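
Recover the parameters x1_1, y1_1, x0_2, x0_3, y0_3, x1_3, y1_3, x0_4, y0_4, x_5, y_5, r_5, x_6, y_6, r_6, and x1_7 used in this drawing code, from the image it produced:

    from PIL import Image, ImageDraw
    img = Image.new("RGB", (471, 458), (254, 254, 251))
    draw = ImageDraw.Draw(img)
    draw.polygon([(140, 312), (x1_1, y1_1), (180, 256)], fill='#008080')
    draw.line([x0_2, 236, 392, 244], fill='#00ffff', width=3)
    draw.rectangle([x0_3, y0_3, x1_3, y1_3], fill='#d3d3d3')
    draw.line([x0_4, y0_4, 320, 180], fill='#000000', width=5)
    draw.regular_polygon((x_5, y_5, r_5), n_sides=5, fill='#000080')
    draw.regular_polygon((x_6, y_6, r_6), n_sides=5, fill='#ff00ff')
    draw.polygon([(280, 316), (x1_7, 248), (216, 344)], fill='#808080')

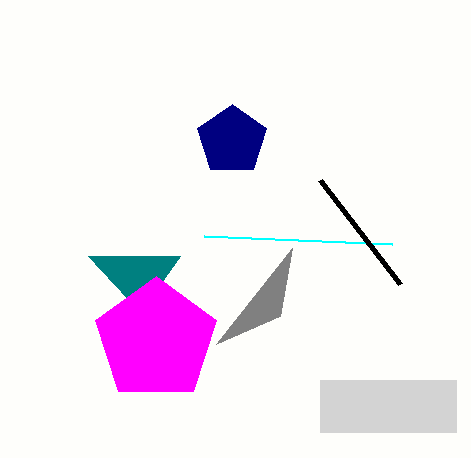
x1_1 = 88
y1_1 = 256
x0_2 = 204
x0_3 = 320
y0_3 = 380
x1_3 = 456
y1_3 = 432
x0_4 = 400
y0_4 = 284
x_5 = 232
y_5 = 140
r_5 = 36
x_6 = 156
y_6 = 340
r_6 = 64
x1_7 = 292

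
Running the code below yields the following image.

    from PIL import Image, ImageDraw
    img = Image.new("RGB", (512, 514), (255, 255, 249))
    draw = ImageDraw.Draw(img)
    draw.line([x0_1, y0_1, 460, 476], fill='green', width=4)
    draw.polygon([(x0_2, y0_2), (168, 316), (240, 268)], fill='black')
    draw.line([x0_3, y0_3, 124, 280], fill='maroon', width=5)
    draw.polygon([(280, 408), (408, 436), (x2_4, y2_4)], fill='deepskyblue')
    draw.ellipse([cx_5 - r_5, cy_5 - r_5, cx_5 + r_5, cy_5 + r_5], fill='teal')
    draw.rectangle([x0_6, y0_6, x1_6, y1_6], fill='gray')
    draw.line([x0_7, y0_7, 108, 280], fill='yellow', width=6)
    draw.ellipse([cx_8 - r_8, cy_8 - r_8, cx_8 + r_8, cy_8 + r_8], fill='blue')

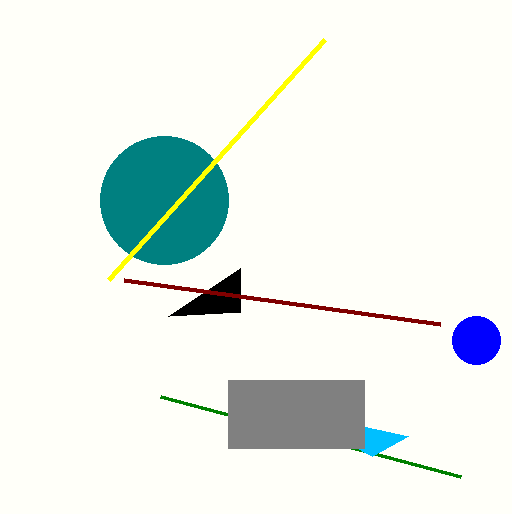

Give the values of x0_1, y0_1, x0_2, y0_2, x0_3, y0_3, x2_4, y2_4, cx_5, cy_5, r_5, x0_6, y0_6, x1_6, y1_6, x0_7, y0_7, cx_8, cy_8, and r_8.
x0_1 = 160
y0_1 = 396
x0_2 = 240
y0_2 = 312
x0_3 = 440
y0_3 = 324
x2_4 = 372
y2_4 = 456
cx_5 = 164
cy_5 = 200
r_5 = 64
x0_6 = 228
y0_6 = 380
x1_6 = 364
y1_6 = 448
x0_7 = 324
y0_7 = 40
cx_8 = 476
cy_8 = 340
r_8 = 24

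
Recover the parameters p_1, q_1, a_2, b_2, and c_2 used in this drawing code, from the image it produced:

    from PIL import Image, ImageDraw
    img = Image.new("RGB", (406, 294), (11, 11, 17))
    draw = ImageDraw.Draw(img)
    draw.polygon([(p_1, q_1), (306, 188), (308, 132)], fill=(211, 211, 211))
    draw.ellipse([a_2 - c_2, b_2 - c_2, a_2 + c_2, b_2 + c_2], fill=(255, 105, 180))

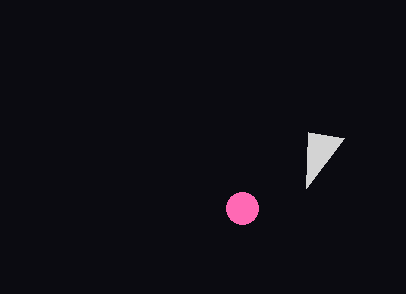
p_1 = 344, q_1 = 138, a_2 = 242, b_2 = 208, c_2 = 16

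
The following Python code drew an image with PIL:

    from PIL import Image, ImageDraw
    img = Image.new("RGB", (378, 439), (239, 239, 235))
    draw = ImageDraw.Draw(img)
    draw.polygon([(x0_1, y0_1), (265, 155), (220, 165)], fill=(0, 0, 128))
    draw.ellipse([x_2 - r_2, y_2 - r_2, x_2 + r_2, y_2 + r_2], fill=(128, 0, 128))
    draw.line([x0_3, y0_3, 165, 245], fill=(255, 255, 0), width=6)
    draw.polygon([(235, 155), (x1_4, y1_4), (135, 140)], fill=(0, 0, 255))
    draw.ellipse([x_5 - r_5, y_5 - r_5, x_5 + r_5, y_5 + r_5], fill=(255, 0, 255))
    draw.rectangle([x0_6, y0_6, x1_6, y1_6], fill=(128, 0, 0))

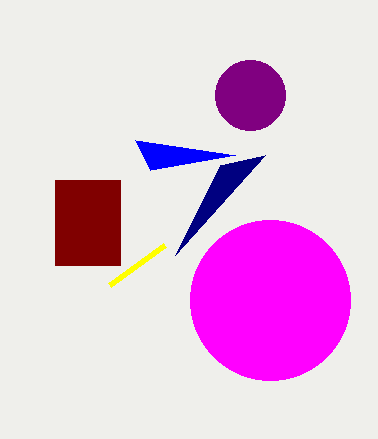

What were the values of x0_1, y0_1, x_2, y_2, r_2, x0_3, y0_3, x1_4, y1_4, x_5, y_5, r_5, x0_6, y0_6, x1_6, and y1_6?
x0_1 = 175
y0_1 = 255
x_2 = 250
y_2 = 95
r_2 = 35
x0_3 = 110
y0_3 = 285
x1_4 = 150
y1_4 = 170
x_5 = 270
y_5 = 300
r_5 = 80
x0_6 = 55
y0_6 = 180
x1_6 = 120
y1_6 = 265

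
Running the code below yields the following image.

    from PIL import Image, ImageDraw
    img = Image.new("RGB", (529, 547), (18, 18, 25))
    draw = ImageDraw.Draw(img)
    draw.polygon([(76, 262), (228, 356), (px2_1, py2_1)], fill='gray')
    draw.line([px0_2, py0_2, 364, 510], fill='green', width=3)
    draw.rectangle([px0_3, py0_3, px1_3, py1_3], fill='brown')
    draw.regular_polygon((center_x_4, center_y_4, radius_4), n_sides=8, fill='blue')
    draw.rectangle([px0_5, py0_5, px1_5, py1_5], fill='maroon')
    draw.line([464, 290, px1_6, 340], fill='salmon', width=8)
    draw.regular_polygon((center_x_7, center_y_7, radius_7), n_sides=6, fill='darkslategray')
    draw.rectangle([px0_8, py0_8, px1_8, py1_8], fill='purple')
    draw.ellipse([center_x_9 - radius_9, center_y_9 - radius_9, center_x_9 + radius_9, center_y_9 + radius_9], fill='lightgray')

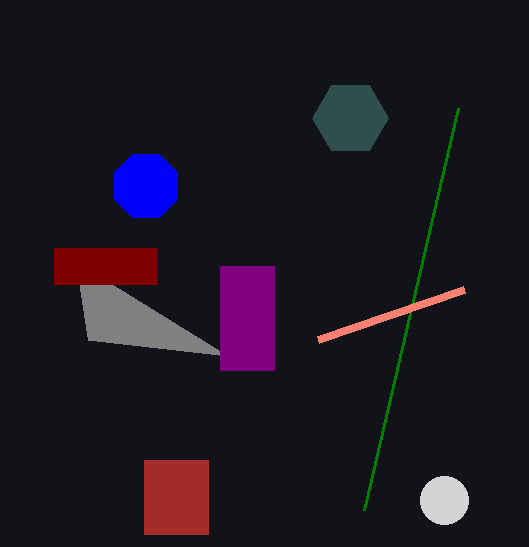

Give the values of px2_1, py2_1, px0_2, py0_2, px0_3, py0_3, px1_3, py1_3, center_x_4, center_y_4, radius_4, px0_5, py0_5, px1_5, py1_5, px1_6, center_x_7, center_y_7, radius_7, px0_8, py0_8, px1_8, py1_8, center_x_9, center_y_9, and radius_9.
px2_1 = 88, py2_1 = 340, px0_2 = 458, py0_2 = 108, px0_3 = 144, py0_3 = 460, px1_3 = 208, py1_3 = 534, center_x_4 = 146, center_y_4 = 186, radius_4 = 34, px0_5 = 54, py0_5 = 248, px1_5 = 156, py1_5 = 284, px1_6 = 318, center_x_7 = 350, center_y_7 = 118, radius_7 = 38, px0_8 = 220, py0_8 = 266, px1_8 = 274, py1_8 = 370, center_x_9 = 444, center_y_9 = 500, radius_9 = 24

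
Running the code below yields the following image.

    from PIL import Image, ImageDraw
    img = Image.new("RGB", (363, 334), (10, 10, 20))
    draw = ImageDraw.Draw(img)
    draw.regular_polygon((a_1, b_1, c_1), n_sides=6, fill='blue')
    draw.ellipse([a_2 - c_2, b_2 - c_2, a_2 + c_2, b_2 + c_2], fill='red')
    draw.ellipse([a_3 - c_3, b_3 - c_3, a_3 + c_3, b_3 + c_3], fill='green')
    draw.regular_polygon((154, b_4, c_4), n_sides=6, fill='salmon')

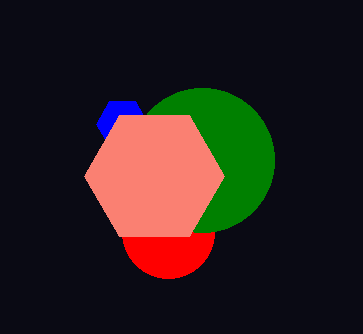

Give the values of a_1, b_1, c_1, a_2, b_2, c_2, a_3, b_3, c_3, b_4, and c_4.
a_1 = 122, b_1 = 124, c_1 = 26, a_2 = 168, b_2 = 232, c_2 = 46, a_3 = 202, b_3 = 160, c_3 = 72, b_4 = 176, c_4 = 70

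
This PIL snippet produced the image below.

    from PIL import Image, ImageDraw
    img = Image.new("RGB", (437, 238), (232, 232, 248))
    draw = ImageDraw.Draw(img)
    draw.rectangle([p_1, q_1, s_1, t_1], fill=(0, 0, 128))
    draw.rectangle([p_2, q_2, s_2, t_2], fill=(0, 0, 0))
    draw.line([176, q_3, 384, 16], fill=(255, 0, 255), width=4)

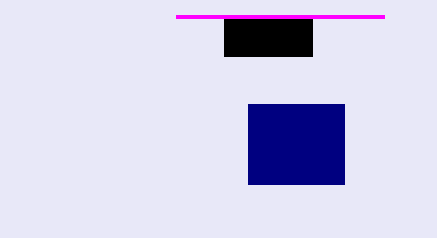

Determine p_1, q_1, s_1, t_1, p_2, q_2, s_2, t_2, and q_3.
p_1 = 248
q_1 = 104
s_1 = 344
t_1 = 184
p_2 = 224
q_2 = 16
s_2 = 312
t_2 = 56
q_3 = 16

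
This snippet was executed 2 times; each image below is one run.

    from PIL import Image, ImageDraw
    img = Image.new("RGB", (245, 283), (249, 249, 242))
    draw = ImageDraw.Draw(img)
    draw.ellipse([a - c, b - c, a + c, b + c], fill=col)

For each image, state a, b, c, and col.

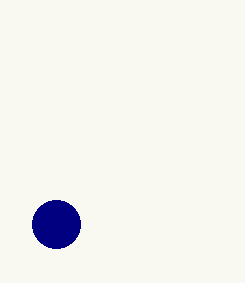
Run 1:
a = 56, b = 224, c = 24, col = 'navy'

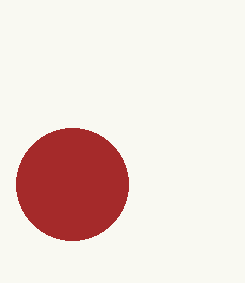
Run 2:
a = 72; b = 184; c = 56; col = 'brown'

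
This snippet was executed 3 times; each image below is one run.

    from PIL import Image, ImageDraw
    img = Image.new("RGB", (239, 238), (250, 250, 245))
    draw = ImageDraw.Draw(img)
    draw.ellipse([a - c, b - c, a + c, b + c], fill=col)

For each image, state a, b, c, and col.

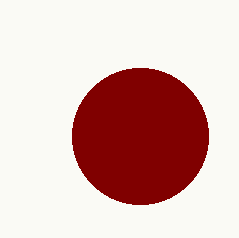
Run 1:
a = 140, b = 136, c = 68, col = 'maroon'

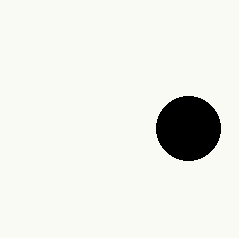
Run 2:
a = 188; b = 128; c = 32; col = 'black'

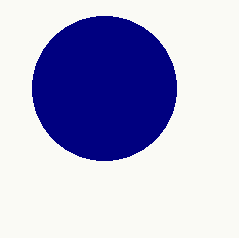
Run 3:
a = 104
b = 88
c = 72
col = 'navy'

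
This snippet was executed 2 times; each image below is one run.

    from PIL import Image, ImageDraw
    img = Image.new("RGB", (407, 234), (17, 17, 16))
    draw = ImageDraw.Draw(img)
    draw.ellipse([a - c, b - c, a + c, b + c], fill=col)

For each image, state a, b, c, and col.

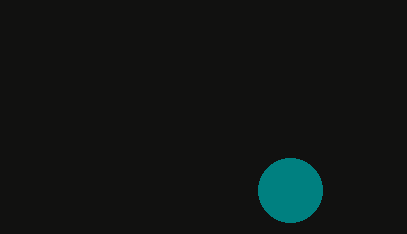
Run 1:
a = 290
b = 190
c = 32
col = 'teal'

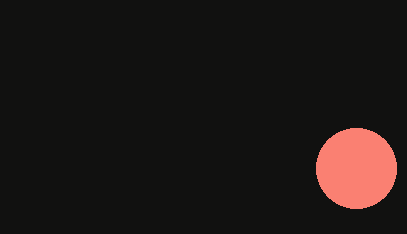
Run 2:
a = 356, b = 168, c = 40, col = 'salmon'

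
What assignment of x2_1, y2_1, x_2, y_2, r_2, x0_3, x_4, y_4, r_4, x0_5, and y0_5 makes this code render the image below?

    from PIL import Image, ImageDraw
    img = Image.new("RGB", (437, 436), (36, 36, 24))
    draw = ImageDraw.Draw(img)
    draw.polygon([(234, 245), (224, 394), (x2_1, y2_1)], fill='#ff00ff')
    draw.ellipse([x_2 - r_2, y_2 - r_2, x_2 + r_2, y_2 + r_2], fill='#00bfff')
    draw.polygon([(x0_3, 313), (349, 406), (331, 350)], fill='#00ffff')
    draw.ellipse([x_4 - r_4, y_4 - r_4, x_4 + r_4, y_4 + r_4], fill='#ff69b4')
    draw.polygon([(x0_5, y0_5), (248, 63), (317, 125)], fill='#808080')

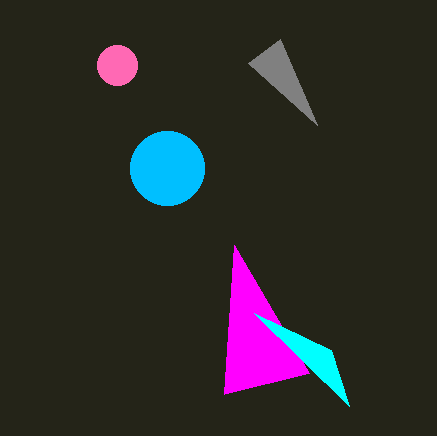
x2_1 = 309; y2_1 = 373; x_2 = 167; y_2 = 168; r_2 = 37; x0_3 = 254; x_4 = 117; y_4 = 65; r_4 = 20; x0_5 = 280; y0_5 = 39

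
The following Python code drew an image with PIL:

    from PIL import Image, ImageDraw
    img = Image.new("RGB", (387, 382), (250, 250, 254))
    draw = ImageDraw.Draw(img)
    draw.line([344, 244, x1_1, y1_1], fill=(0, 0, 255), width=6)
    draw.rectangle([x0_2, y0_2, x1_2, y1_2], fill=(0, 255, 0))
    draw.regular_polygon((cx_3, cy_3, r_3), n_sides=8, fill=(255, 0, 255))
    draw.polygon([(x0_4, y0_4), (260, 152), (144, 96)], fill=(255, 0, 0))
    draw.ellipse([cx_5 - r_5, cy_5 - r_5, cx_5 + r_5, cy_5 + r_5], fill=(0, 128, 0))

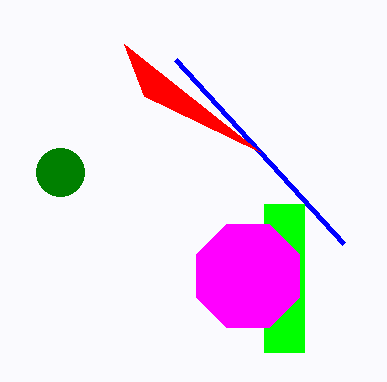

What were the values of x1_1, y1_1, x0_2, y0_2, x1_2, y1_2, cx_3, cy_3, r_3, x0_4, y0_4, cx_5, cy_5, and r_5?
x1_1 = 176
y1_1 = 60
x0_2 = 264
y0_2 = 204
x1_2 = 304
y1_2 = 352
cx_3 = 248
cy_3 = 276
r_3 = 56
x0_4 = 124
y0_4 = 44
cx_5 = 60
cy_5 = 172
r_5 = 24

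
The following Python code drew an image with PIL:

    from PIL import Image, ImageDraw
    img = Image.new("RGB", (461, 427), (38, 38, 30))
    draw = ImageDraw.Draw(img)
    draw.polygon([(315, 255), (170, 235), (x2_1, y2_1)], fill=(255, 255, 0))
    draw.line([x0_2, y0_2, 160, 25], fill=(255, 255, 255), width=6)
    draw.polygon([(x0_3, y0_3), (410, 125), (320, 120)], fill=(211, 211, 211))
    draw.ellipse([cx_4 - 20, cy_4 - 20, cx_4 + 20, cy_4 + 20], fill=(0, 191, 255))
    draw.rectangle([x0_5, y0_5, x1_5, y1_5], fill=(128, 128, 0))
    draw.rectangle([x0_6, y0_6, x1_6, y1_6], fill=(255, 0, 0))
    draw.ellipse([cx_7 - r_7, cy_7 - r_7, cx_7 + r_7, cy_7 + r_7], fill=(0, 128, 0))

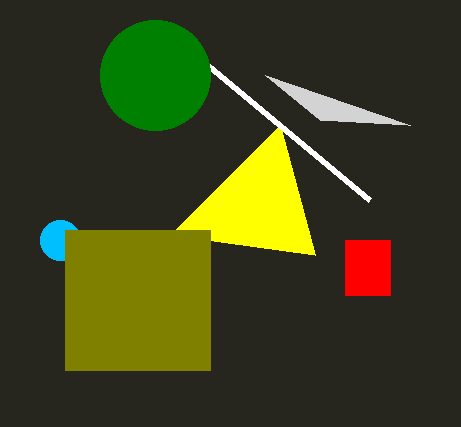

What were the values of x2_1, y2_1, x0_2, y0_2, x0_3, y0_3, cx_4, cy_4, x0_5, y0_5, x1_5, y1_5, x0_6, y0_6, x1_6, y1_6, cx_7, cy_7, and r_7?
x2_1 = 280, y2_1 = 125, x0_2 = 370, y0_2 = 200, x0_3 = 265, y0_3 = 75, cx_4 = 60, cy_4 = 240, x0_5 = 65, y0_5 = 230, x1_5 = 210, y1_5 = 370, x0_6 = 345, y0_6 = 240, x1_6 = 390, y1_6 = 295, cx_7 = 155, cy_7 = 75, r_7 = 55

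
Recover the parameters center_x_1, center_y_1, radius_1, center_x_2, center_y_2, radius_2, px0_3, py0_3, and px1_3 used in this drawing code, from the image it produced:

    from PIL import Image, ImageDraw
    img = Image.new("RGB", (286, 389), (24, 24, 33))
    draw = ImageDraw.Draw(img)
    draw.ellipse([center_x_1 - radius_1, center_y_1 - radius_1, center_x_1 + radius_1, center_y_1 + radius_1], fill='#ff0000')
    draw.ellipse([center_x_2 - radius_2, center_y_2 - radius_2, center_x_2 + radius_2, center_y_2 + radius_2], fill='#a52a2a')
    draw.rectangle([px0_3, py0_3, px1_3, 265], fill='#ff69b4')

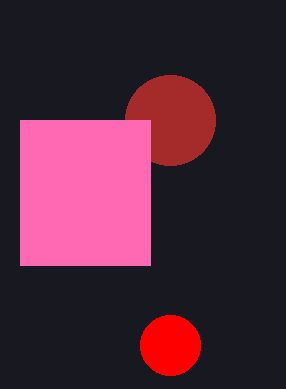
center_x_1 = 170, center_y_1 = 345, radius_1 = 30, center_x_2 = 170, center_y_2 = 120, radius_2 = 45, px0_3 = 20, py0_3 = 120, px1_3 = 150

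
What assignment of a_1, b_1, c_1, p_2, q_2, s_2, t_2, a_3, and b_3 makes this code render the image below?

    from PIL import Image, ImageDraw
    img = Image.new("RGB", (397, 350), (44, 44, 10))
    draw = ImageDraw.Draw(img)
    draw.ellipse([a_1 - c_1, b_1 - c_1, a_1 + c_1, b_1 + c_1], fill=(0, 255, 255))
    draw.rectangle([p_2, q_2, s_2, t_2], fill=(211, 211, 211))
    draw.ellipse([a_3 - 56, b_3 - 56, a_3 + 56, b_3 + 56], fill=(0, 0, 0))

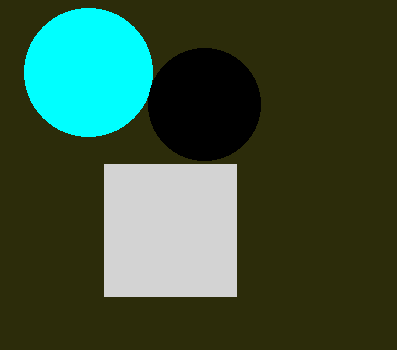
a_1 = 88; b_1 = 72; c_1 = 64; p_2 = 104; q_2 = 164; s_2 = 236; t_2 = 296; a_3 = 204; b_3 = 104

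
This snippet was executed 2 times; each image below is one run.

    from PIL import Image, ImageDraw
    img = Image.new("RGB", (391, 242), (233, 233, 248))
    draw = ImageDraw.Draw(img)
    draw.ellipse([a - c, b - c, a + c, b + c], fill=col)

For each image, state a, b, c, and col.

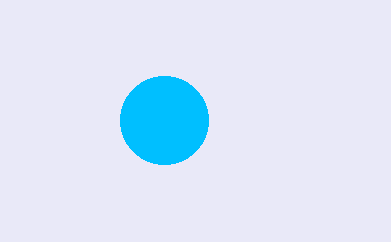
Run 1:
a = 164
b = 120
c = 44
col = 'deepskyblue'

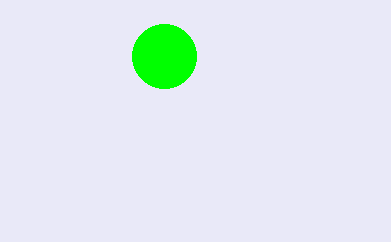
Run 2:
a = 164; b = 56; c = 32; col = 'lime'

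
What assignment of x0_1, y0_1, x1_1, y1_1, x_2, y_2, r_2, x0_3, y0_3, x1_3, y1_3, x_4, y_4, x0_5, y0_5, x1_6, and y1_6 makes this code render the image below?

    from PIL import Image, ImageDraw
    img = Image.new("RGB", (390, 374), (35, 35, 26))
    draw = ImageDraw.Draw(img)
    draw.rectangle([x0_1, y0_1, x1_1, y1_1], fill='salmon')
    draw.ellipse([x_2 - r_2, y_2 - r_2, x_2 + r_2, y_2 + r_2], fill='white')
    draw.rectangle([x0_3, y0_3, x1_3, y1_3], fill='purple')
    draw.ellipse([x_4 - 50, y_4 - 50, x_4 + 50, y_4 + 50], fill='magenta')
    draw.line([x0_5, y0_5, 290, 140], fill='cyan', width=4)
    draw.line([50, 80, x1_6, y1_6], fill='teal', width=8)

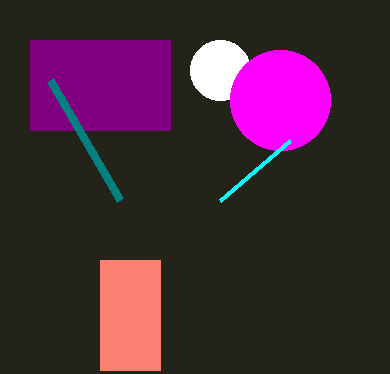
x0_1 = 100; y0_1 = 260; x1_1 = 160; y1_1 = 370; x_2 = 220; y_2 = 70; r_2 = 30; x0_3 = 30; y0_3 = 40; x1_3 = 170; y1_3 = 130; x_4 = 280; y_4 = 100; x0_5 = 220; y0_5 = 200; x1_6 = 120; y1_6 = 200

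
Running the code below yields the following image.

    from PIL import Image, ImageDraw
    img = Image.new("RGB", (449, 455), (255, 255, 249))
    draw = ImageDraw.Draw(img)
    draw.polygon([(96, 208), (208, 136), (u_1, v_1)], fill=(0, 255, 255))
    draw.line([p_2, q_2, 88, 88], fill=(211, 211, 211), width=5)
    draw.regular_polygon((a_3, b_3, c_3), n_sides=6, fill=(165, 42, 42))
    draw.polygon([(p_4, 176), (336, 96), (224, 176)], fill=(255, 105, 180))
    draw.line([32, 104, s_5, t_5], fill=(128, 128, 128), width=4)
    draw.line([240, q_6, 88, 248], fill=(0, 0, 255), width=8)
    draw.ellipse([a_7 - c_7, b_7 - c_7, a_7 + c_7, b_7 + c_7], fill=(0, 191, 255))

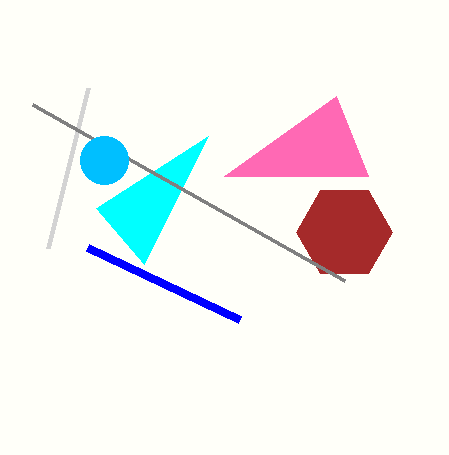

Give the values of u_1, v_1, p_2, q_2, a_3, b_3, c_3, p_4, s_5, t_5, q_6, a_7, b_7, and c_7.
u_1 = 144
v_1 = 264
p_2 = 48
q_2 = 248
a_3 = 344
b_3 = 232
c_3 = 48
p_4 = 368
s_5 = 344
t_5 = 280
q_6 = 320
a_7 = 104
b_7 = 160
c_7 = 24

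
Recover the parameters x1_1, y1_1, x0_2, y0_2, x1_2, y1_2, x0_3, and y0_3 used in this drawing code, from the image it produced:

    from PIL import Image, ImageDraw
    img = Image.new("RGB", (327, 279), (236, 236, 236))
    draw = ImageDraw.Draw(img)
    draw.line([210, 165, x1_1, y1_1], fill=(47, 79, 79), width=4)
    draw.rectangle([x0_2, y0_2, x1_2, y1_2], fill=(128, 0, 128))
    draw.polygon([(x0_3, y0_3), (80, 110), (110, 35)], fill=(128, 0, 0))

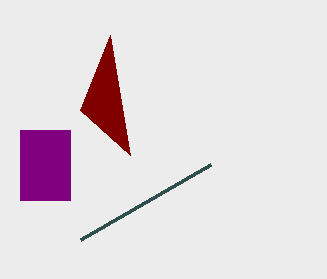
x1_1 = 80; y1_1 = 240; x0_2 = 20; y0_2 = 130; x1_2 = 70; y1_2 = 200; x0_3 = 130; y0_3 = 155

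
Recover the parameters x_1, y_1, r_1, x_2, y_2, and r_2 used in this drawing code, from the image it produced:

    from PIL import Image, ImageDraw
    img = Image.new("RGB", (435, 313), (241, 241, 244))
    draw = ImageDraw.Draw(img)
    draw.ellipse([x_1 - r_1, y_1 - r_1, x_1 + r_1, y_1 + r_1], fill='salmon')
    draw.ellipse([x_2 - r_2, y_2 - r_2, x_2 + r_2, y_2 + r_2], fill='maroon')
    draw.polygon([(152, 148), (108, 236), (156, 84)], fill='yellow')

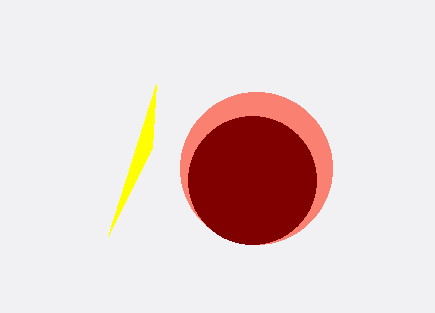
x_1 = 256, y_1 = 168, r_1 = 76, x_2 = 252, y_2 = 180, r_2 = 64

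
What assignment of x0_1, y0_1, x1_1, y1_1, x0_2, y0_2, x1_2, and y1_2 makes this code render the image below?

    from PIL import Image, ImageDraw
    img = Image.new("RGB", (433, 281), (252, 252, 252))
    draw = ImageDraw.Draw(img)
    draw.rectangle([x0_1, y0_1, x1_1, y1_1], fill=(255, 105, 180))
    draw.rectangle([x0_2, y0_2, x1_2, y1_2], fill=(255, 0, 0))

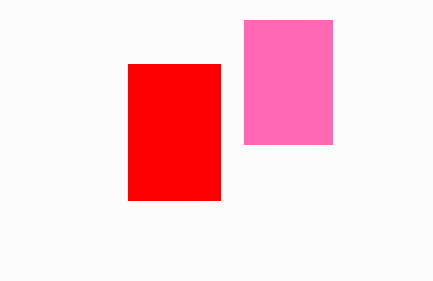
x0_1 = 244
y0_1 = 20
x1_1 = 332
y1_1 = 144
x0_2 = 128
y0_2 = 64
x1_2 = 220
y1_2 = 200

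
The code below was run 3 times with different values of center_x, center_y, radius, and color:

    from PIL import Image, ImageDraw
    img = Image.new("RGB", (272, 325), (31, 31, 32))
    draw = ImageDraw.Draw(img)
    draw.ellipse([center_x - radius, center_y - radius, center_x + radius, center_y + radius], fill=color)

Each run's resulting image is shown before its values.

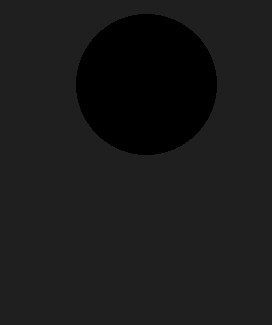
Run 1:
center_x = 146, center_y = 84, radius = 70, color = 'black'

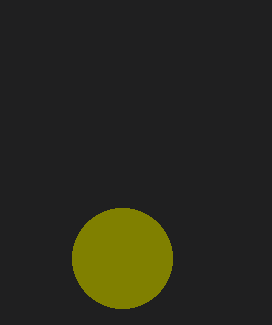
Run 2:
center_x = 122
center_y = 258
radius = 50
color = 'olive'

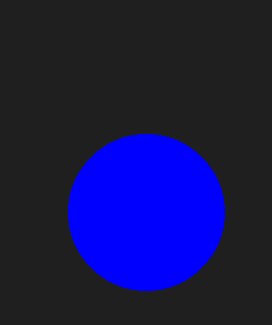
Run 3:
center_x = 146
center_y = 212
radius = 78
color = 'blue'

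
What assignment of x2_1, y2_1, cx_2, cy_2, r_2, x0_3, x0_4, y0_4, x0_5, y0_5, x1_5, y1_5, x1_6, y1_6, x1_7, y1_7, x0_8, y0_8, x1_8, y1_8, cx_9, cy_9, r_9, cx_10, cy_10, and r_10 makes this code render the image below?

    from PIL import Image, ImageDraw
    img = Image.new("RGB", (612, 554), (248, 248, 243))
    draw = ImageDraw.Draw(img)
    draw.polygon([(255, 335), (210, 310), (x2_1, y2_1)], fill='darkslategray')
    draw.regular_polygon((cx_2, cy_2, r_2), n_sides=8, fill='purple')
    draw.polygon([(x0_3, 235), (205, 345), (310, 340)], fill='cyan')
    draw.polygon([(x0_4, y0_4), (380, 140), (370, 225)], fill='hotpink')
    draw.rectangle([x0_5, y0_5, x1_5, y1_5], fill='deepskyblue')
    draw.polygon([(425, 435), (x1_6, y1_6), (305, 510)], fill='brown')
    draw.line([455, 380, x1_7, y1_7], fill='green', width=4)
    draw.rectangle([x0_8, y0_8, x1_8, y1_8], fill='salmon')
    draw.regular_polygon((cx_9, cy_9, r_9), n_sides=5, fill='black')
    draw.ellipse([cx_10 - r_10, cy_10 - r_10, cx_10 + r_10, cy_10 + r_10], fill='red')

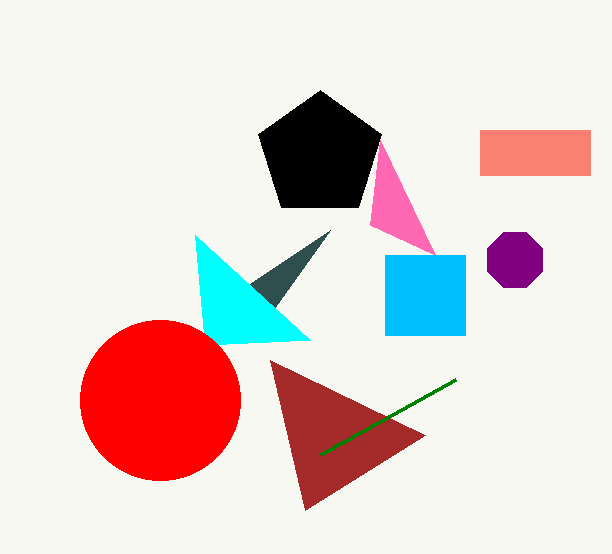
x2_1 = 330; y2_1 = 230; cx_2 = 515; cy_2 = 260; r_2 = 30; x0_3 = 195; x0_4 = 435; y0_4 = 255; x0_5 = 385; y0_5 = 255; x1_5 = 465; y1_5 = 335; x1_6 = 270; y1_6 = 360; x1_7 = 320; y1_7 = 455; x0_8 = 480; y0_8 = 130; x1_8 = 590; y1_8 = 175; cx_9 = 320; cy_9 = 155; r_9 = 65; cx_10 = 160; cy_10 = 400; r_10 = 80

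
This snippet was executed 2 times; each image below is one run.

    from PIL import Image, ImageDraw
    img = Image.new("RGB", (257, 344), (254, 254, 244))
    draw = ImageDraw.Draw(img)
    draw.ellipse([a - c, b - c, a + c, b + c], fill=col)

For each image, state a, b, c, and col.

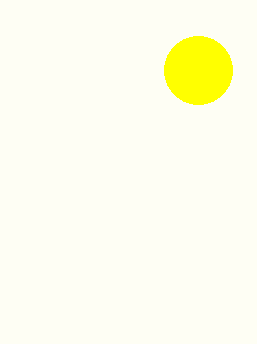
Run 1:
a = 198; b = 70; c = 34; col = 'yellow'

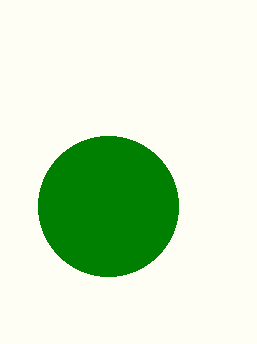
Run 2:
a = 108; b = 206; c = 70; col = 'green'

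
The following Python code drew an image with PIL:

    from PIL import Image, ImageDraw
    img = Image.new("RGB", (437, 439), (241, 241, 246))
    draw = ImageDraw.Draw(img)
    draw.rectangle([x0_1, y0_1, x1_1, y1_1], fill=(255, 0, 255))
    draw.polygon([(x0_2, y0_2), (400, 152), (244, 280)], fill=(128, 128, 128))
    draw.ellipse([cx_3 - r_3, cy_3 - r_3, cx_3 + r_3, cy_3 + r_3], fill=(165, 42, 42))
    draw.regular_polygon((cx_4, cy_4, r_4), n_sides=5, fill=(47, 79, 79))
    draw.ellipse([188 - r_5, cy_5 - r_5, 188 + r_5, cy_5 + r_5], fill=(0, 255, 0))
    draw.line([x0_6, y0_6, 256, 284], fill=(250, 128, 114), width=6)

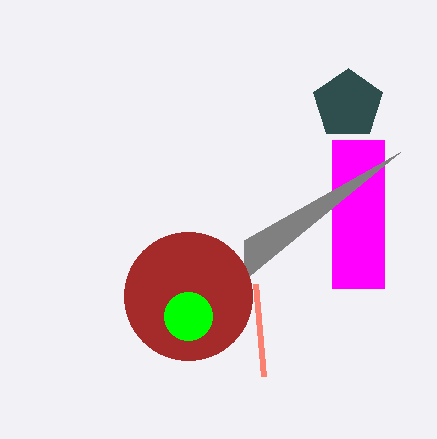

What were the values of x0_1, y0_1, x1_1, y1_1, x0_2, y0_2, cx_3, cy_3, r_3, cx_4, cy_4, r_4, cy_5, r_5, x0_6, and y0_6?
x0_1 = 332; y0_1 = 140; x1_1 = 384; y1_1 = 288; x0_2 = 244; y0_2 = 240; cx_3 = 188; cy_3 = 296; r_3 = 64; cx_4 = 348; cy_4 = 104; r_4 = 36; cy_5 = 316; r_5 = 24; x0_6 = 264; y0_6 = 376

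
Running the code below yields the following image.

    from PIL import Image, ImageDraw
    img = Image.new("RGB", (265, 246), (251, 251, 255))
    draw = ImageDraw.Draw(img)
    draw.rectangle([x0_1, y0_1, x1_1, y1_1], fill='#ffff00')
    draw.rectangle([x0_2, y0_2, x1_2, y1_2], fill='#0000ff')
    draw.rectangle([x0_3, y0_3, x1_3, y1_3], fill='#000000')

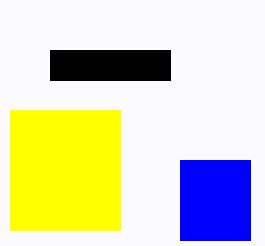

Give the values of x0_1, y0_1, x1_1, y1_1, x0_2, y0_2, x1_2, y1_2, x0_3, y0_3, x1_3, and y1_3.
x0_1 = 10, y0_1 = 110, x1_1 = 120, y1_1 = 230, x0_2 = 180, y0_2 = 160, x1_2 = 250, y1_2 = 240, x0_3 = 50, y0_3 = 50, x1_3 = 170, y1_3 = 80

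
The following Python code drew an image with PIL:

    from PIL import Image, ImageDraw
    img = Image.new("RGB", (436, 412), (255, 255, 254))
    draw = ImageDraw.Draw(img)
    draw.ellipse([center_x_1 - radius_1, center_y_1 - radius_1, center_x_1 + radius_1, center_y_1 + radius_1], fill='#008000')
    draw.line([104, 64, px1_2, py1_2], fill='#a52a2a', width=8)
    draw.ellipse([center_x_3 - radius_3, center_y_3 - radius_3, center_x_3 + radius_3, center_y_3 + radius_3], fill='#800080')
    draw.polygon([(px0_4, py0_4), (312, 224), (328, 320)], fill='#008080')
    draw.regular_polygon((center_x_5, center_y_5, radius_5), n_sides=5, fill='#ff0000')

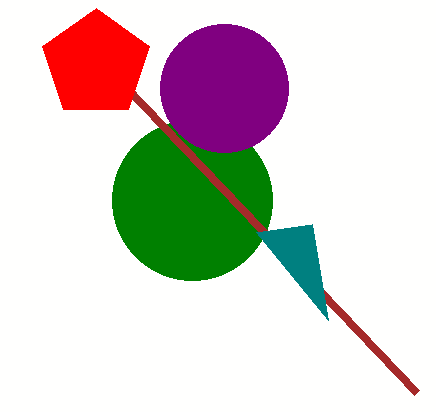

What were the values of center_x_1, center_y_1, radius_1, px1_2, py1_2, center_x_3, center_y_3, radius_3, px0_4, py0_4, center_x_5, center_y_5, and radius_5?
center_x_1 = 192; center_y_1 = 200; radius_1 = 80; px1_2 = 416; py1_2 = 392; center_x_3 = 224; center_y_3 = 88; radius_3 = 64; px0_4 = 256; py0_4 = 232; center_x_5 = 96; center_y_5 = 64; radius_5 = 56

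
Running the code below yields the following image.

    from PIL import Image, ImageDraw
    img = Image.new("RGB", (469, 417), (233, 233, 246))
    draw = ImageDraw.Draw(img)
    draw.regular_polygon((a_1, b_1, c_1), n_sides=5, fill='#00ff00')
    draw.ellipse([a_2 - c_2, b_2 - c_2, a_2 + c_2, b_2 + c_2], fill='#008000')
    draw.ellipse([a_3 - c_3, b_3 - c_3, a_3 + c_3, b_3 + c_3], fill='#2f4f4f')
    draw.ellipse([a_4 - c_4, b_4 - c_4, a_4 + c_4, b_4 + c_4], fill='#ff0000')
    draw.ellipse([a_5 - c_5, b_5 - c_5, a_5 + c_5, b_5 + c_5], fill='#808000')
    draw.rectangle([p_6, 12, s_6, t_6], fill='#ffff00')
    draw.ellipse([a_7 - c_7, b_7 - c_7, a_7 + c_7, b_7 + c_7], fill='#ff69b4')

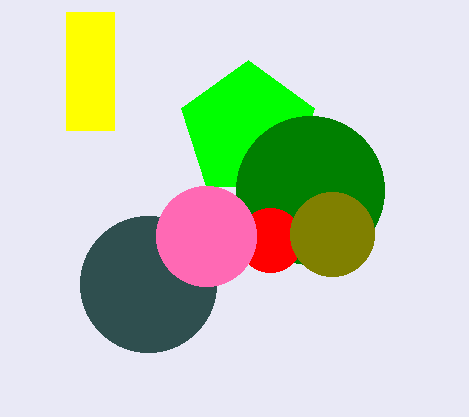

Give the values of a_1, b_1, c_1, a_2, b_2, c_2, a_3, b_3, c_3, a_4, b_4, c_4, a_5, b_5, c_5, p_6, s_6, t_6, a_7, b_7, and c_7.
a_1 = 248; b_1 = 130; c_1 = 70; a_2 = 310; b_2 = 190; c_2 = 74; a_3 = 148; b_3 = 284; c_3 = 68; a_4 = 270; b_4 = 240; c_4 = 32; a_5 = 332; b_5 = 234; c_5 = 42; p_6 = 66; s_6 = 114; t_6 = 130; a_7 = 206; b_7 = 236; c_7 = 50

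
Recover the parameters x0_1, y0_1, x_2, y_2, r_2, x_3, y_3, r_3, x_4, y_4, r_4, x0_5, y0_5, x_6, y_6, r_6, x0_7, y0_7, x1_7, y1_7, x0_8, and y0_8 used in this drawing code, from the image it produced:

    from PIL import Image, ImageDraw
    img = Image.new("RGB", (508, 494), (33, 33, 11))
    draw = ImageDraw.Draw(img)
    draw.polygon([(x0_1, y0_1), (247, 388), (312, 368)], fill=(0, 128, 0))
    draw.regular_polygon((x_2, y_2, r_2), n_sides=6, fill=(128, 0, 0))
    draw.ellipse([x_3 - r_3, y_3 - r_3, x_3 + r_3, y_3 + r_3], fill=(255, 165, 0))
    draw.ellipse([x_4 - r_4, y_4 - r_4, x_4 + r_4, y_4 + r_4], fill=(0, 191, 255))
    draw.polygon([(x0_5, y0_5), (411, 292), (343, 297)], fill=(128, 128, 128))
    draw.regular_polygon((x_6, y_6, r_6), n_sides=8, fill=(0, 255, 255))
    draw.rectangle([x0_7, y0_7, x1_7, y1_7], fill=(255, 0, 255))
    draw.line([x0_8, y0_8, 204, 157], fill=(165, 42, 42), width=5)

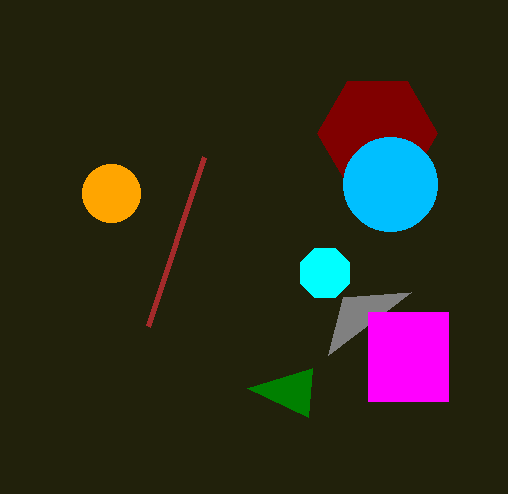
x0_1 = 308; y0_1 = 417; x_2 = 377; y_2 = 133; r_2 = 60; x_3 = 111; y_3 = 193; r_3 = 29; x_4 = 390; y_4 = 184; r_4 = 47; x0_5 = 328; y0_5 = 355; x_6 = 325; y_6 = 273; r_6 = 27; x0_7 = 368; y0_7 = 312; x1_7 = 448; y1_7 = 401; x0_8 = 148; y0_8 = 326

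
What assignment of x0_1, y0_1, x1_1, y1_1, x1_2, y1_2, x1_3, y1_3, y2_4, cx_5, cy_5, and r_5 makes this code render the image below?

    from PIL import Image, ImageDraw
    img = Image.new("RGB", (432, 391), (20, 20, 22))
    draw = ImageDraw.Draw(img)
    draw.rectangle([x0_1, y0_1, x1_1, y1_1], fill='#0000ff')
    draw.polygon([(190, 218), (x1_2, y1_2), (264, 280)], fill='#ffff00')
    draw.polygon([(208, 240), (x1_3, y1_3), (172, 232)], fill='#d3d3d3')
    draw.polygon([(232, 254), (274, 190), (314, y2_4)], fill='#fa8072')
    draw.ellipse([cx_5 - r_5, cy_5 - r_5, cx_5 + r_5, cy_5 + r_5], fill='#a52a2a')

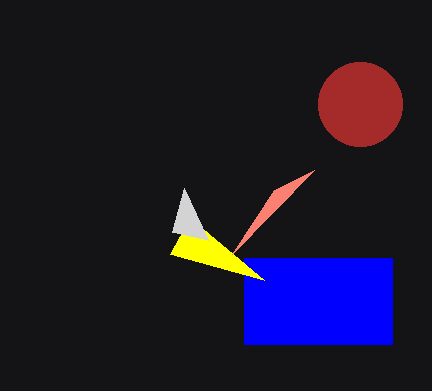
x0_1 = 244, y0_1 = 258, x1_1 = 392, y1_1 = 344, x1_2 = 170, y1_2 = 254, x1_3 = 184, y1_3 = 188, y2_4 = 170, cx_5 = 360, cy_5 = 104, r_5 = 42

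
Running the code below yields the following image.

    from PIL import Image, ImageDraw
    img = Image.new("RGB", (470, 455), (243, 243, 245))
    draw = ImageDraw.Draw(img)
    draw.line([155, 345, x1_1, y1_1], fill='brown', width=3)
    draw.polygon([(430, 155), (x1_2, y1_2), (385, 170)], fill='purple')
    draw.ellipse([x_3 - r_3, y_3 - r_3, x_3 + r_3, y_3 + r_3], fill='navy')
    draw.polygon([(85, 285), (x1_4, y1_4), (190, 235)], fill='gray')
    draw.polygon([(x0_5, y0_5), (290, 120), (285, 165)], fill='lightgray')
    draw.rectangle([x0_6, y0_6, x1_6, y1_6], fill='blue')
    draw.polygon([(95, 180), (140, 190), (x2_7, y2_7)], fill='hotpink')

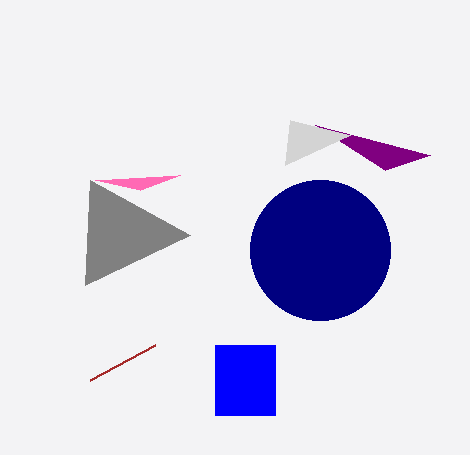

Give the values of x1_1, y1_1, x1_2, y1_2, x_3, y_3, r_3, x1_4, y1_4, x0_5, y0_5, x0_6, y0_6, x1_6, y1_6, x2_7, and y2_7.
x1_1 = 90; y1_1 = 380; x1_2 = 315; y1_2 = 125; x_3 = 320; y_3 = 250; r_3 = 70; x1_4 = 90; y1_4 = 180; x0_5 = 350; y0_5 = 135; x0_6 = 215; y0_6 = 345; x1_6 = 275; y1_6 = 415; x2_7 = 180; y2_7 = 175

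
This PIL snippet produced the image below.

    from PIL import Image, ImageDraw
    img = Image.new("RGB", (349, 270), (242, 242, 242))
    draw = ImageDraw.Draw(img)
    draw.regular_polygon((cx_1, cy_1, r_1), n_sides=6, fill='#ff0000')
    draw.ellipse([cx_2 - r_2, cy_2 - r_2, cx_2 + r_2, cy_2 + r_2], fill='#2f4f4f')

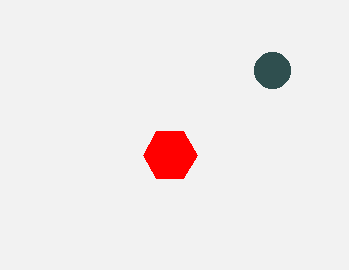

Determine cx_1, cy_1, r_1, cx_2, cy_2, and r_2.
cx_1 = 170; cy_1 = 155; r_1 = 27; cx_2 = 272; cy_2 = 70; r_2 = 18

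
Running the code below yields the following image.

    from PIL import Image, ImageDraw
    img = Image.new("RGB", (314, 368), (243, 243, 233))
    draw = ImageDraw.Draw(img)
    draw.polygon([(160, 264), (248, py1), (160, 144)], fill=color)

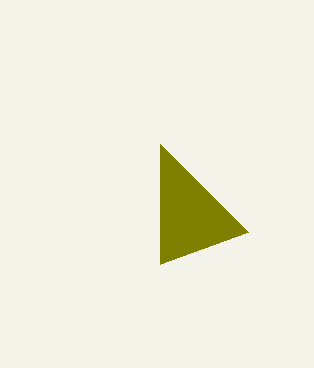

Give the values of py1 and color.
py1 = 232; color = 'olive'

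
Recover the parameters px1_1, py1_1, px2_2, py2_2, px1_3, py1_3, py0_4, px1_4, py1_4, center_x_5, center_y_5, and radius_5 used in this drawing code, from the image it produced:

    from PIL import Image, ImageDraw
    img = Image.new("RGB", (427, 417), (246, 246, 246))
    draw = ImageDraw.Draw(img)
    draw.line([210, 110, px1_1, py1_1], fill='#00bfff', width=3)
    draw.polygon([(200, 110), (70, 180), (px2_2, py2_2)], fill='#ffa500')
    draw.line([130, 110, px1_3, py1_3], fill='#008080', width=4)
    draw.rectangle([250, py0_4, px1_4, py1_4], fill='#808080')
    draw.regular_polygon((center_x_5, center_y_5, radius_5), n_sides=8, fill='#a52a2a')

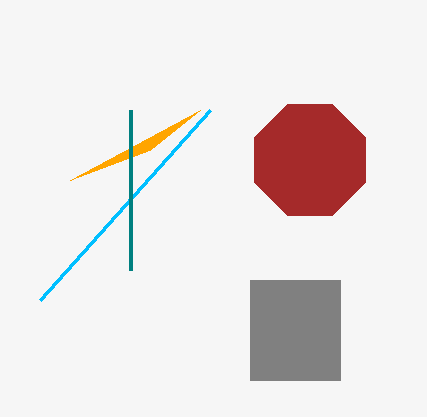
px1_1 = 40; py1_1 = 300; px2_2 = 150; py2_2 = 150; px1_3 = 130; py1_3 = 270; py0_4 = 280; px1_4 = 340; py1_4 = 380; center_x_5 = 310; center_y_5 = 160; radius_5 = 60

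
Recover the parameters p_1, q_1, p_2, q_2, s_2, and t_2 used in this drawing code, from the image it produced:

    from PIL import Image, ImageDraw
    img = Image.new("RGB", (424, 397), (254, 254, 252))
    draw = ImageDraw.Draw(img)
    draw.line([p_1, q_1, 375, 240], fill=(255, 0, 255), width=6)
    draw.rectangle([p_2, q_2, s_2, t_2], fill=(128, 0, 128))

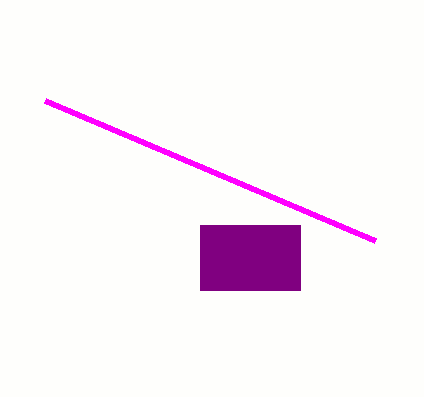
p_1 = 45
q_1 = 100
p_2 = 200
q_2 = 225
s_2 = 300
t_2 = 290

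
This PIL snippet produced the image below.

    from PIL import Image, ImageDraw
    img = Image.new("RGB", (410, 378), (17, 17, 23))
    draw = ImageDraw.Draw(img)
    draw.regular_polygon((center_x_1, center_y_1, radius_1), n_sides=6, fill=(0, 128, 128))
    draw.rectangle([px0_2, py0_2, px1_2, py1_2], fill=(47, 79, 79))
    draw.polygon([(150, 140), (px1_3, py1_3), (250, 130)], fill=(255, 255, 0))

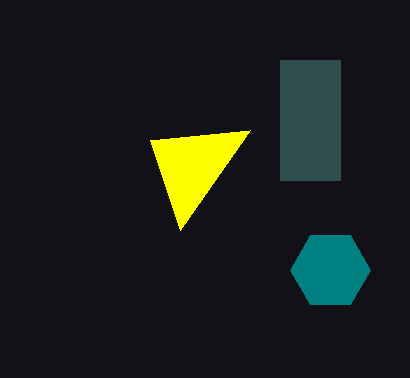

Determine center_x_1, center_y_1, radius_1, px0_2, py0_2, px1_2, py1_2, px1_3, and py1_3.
center_x_1 = 330
center_y_1 = 270
radius_1 = 40
px0_2 = 280
py0_2 = 60
px1_2 = 340
py1_2 = 180
px1_3 = 180
py1_3 = 230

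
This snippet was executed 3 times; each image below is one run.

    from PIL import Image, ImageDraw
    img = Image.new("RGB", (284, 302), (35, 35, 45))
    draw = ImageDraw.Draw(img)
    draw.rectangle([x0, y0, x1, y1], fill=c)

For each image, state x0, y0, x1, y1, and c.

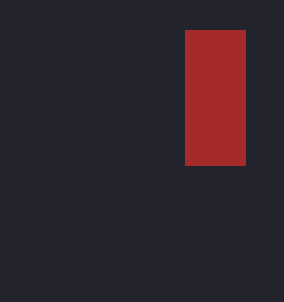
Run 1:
x0 = 185, y0 = 30, x1 = 245, y1 = 165, c = 'brown'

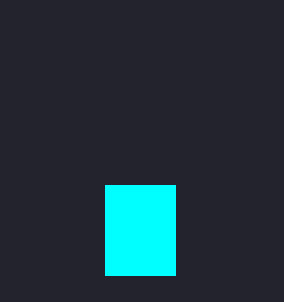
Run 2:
x0 = 105
y0 = 185
x1 = 175
y1 = 275
c = 'cyan'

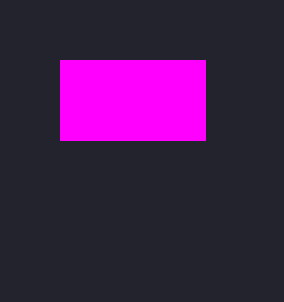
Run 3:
x0 = 60
y0 = 60
x1 = 205
y1 = 140
c = 'magenta'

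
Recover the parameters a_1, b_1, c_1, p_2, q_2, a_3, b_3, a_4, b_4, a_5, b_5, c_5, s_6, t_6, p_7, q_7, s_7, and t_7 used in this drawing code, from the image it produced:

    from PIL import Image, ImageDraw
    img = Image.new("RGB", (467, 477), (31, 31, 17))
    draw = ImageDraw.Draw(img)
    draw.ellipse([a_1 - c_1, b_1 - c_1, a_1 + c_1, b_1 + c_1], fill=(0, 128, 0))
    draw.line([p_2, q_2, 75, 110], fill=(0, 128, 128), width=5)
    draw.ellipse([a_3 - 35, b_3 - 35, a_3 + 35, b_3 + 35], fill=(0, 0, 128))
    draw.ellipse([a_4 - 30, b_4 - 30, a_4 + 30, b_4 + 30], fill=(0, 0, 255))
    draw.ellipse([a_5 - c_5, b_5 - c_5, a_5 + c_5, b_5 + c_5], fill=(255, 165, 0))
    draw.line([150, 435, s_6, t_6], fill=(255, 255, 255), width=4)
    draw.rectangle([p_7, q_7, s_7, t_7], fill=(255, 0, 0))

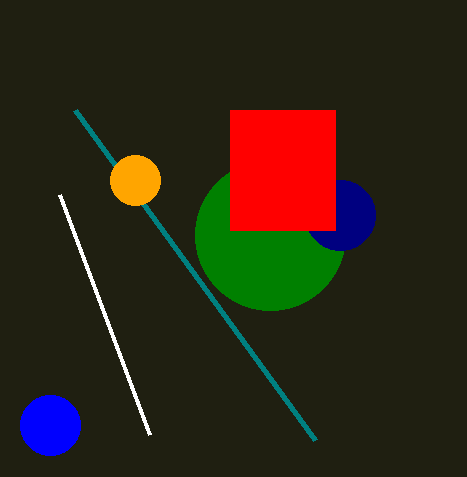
a_1 = 270, b_1 = 235, c_1 = 75, p_2 = 315, q_2 = 440, a_3 = 340, b_3 = 215, a_4 = 50, b_4 = 425, a_5 = 135, b_5 = 180, c_5 = 25, s_6 = 60, t_6 = 195, p_7 = 230, q_7 = 110, s_7 = 335, t_7 = 230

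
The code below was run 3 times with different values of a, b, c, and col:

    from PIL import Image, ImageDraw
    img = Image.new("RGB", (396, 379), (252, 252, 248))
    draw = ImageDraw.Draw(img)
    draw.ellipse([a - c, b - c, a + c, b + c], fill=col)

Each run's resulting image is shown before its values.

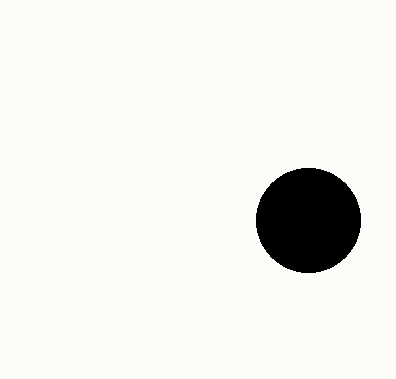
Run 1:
a = 308
b = 220
c = 52
col = 'black'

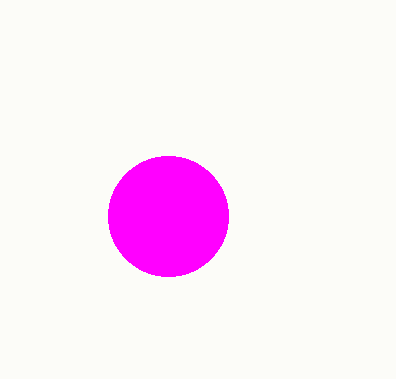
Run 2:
a = 168; b = 216; c = 60; col = 'magenta'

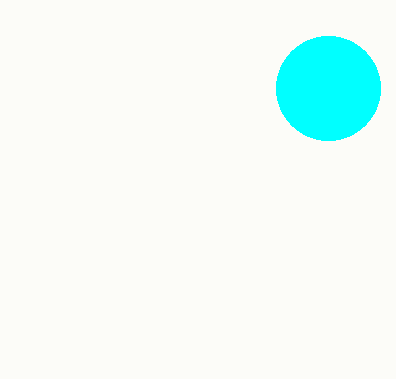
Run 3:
a = 328; b = 88; c = 52; col = 'cyan'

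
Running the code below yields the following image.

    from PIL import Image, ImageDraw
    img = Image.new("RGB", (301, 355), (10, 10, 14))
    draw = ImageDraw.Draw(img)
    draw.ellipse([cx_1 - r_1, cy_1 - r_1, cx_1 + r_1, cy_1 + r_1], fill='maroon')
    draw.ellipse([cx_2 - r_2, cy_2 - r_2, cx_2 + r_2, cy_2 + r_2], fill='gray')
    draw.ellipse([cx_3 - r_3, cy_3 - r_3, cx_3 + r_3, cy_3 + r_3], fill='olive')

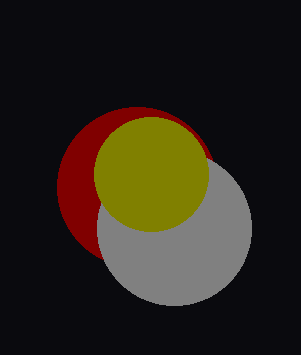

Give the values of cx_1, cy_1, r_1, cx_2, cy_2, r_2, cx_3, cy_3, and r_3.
cx_1 = 137; cy_1 = 187; r_1 = 80; cx_2 = 174; cy_2 = 228; r_2 = 77; cx_3 = 151; cy_3 = 174; r_3 = 57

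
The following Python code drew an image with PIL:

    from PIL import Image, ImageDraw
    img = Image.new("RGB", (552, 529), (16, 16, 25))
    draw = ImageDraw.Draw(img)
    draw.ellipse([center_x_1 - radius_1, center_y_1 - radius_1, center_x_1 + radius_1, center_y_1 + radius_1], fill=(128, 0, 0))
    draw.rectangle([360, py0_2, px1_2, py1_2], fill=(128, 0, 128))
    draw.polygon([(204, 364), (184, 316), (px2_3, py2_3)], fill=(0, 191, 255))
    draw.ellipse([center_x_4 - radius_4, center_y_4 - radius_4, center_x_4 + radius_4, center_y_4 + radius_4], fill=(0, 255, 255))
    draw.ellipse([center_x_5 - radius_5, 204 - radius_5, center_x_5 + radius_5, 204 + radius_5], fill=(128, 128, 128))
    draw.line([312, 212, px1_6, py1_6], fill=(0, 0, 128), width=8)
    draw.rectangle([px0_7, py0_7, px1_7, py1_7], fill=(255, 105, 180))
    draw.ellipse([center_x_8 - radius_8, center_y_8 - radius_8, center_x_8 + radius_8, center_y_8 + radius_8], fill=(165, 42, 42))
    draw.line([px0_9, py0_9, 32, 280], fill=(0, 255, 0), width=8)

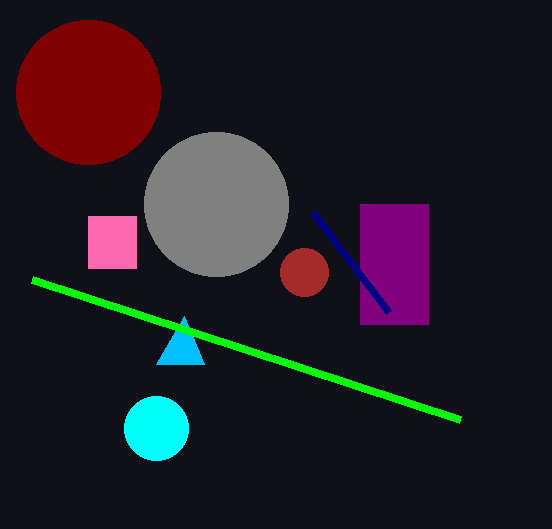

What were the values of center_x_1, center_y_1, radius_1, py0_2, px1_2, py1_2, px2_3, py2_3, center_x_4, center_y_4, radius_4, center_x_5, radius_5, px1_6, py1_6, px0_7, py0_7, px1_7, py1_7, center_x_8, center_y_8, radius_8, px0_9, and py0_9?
center_x_1 = 88, center_y_1 = 92, radius_1 = 72, py0_2 = 204, px1_2 = 428, py1_2 = 324, px2_3 = 156, py2_3 = 364, center_x_4 = 156, center_y_4 = 428, radius_4 = 32, center_x_5 = 216, radius_5 = 72, px1_6 = 388, py1_6 = 312, px0_7 = 88, py0_7 = 216, px1_7 = 136, py1_7 = 268, center_x_8 = 304, center_y_8 = 272, radius_8 = 24, px0_9 = 460, py0_9 = 420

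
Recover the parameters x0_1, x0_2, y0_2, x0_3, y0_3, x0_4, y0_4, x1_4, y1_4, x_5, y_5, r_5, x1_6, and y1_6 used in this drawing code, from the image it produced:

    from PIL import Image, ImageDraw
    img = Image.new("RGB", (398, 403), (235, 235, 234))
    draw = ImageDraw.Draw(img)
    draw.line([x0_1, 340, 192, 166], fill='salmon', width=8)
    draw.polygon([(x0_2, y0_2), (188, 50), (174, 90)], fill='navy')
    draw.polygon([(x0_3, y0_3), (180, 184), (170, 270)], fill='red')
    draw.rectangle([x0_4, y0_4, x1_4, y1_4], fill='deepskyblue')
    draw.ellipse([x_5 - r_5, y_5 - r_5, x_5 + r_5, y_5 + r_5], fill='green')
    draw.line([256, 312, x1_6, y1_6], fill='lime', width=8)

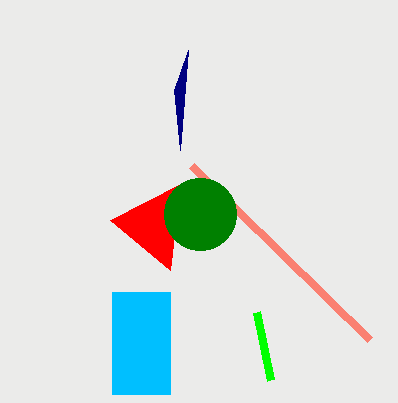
x0_1 = 370
x0_2 = 180
y0_2 = 150
x0_3 = 110
y0_3 = 220
x0_4 = 112
y0_4 = 292
x1_4 = 170
y1_4 = 394
x_5 = 200
y_5 = 214
r_5 = 36
x1_6 = 270
y1_6 = 380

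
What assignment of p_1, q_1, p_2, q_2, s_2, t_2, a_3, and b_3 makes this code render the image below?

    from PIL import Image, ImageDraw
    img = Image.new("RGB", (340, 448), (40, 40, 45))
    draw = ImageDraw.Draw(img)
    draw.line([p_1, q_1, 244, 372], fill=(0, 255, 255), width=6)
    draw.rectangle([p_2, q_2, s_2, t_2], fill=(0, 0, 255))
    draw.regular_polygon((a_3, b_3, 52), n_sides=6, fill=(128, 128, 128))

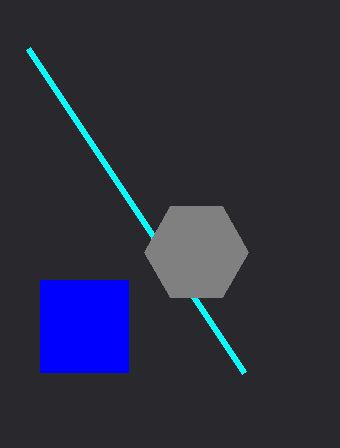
p_1 = 28; q_1 = 48; p_2 = 40; q_2 = 280; s_2 = 128; t_2 = 372; a_3 = 196; b_3 = 252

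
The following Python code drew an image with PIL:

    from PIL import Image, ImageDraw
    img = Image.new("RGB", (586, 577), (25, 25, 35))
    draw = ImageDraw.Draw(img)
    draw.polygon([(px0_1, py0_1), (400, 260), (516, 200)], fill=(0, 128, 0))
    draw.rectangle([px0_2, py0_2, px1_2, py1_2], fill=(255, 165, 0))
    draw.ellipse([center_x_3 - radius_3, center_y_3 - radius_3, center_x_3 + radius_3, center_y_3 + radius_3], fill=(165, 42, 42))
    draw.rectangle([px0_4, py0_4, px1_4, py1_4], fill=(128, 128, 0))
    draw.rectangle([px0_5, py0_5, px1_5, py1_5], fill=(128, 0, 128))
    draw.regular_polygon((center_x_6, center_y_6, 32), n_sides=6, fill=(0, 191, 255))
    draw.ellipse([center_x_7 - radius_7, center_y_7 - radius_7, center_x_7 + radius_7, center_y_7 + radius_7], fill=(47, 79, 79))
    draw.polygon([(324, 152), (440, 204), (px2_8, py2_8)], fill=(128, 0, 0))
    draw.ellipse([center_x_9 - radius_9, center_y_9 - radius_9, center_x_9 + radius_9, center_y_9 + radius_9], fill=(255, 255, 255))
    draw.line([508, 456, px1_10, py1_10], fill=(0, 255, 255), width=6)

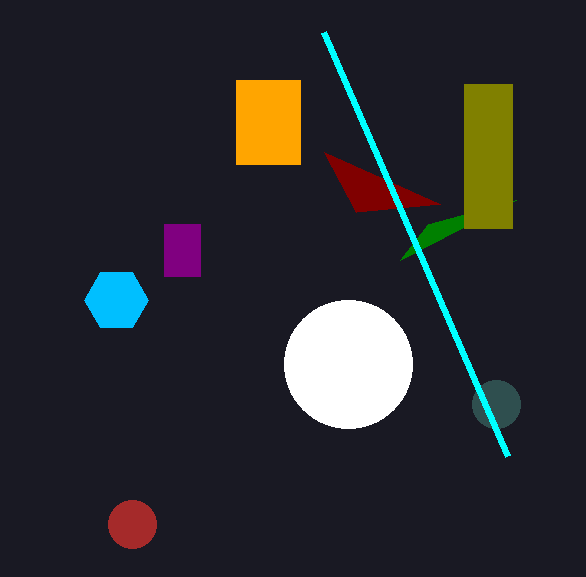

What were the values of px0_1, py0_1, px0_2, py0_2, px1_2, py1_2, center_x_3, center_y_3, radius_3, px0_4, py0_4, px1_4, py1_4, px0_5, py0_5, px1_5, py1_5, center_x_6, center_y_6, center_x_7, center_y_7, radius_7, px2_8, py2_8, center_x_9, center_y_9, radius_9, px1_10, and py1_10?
px0_1 = 428; py0_1 = 224; px0_2 = 236; py0_2 = 80; px1_2 = 300; py1_2 = 164; center_x_3 = 132; center_y_3 = 524; radius_3 = 24; px0_4 = 464; py0_4 = 84; px1_4 = 512; py1_4 = 228; px0_5 = 164; py0_5 = 224; px1_5 = 200; py1_5 = 276; center_x_6 = 116; center_y_6 = 300; center_x_7 = 496; center_y_7 = 404; radius_7 = 24; px2_8 = 356; py2_8 = 212; center_x_9 = 348; center_y_9 = 364; radius_9 = 64; px1_10 = 324; py1_10 = 32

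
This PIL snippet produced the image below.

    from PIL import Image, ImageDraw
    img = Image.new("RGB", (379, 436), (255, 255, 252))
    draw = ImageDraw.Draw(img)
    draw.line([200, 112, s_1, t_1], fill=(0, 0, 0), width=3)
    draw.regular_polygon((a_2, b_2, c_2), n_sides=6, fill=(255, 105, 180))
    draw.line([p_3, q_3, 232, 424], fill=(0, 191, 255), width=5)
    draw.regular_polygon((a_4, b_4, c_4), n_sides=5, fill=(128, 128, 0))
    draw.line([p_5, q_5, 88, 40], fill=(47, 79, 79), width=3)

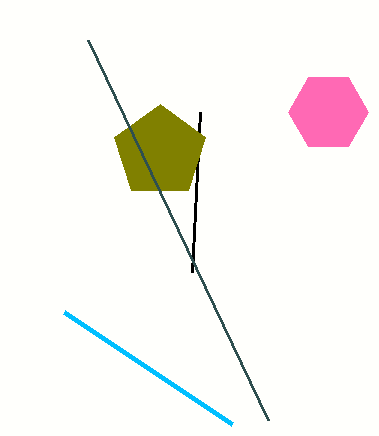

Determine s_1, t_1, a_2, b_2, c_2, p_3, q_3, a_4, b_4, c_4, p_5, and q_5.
s_1 = 192, t_1 = 272, a_2 = 328, b_2 = 112, c_2 = 40, p_3 = 64, q_3 = 312, a_4 = 160, b_4 = 152, c_4 = 48, p_5 = 268, q_5 = 420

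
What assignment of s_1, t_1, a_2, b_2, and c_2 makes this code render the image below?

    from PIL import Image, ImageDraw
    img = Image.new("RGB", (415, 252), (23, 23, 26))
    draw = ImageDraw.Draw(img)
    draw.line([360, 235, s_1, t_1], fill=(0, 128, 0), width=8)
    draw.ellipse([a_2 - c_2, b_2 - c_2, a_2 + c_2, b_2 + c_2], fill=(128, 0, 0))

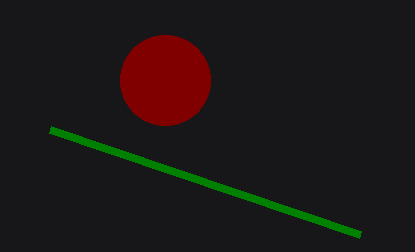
s_1 = 50
t_1 = 130
a_2 = 165
b_2 = 80
c_2 = 45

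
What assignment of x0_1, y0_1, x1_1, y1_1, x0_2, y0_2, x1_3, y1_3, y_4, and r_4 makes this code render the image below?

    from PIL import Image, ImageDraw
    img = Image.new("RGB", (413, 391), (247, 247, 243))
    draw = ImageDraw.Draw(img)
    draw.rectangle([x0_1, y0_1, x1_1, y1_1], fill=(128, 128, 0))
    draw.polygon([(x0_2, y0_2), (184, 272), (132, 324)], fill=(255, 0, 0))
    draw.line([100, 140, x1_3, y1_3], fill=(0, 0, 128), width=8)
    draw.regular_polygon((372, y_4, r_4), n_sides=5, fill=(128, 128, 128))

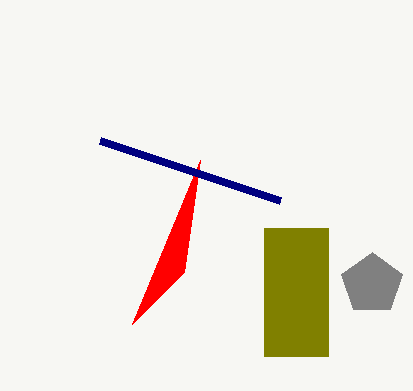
x0_1 = 264, y0_1 = 228, x1_1 = 328, y1_1 = 356, x0_2 = 200, y0_2 = 160, x1_3 = 280, y1_3 = 200, y_4 = 284, r_4 = 32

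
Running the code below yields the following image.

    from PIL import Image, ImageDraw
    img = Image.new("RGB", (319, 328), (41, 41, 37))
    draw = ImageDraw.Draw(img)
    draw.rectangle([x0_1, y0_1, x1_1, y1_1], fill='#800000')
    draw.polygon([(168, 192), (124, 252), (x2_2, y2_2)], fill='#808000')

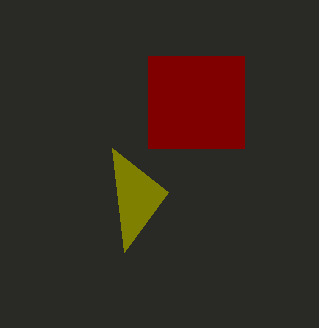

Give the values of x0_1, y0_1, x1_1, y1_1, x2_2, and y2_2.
x0_1 = 148
y0_1 = 56
x1_1 = 244
y1_1 = 148
x2_2 = 112
y2_2 = 148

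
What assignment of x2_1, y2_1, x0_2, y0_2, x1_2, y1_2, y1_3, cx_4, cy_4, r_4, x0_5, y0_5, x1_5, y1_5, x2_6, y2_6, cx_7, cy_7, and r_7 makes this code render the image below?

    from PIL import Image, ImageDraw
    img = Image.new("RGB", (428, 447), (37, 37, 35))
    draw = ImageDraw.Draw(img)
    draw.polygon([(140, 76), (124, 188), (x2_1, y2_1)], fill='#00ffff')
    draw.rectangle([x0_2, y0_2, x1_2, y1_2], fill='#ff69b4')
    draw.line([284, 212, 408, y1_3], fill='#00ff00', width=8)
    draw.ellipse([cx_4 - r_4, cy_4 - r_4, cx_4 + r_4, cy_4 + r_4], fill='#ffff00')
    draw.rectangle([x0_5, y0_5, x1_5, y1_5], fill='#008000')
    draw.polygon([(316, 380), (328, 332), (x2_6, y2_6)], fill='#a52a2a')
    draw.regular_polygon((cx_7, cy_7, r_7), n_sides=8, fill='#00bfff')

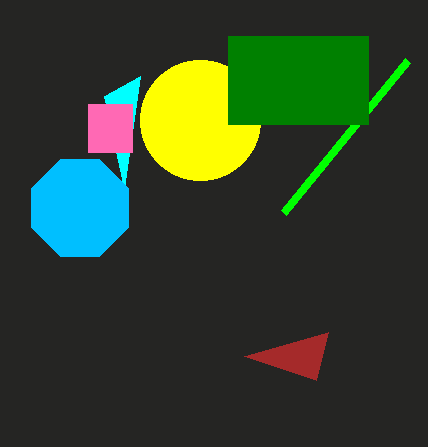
x2_1 = 104; y2_1 = 96; x0_2 = 88; y0_2 = 104; x1_2 = 132; y1_2 = 152; y1_3 = 60; cx_4 = 200; cy_4 = 120; r_4 = 60; x0_5 = 228; y0_5 = 36; x1_5 = 368; y1_5 = 124; x2_6 = 244; y2_6 = 356; cx_7 = 80; cy_7 = 208; r_7 = 52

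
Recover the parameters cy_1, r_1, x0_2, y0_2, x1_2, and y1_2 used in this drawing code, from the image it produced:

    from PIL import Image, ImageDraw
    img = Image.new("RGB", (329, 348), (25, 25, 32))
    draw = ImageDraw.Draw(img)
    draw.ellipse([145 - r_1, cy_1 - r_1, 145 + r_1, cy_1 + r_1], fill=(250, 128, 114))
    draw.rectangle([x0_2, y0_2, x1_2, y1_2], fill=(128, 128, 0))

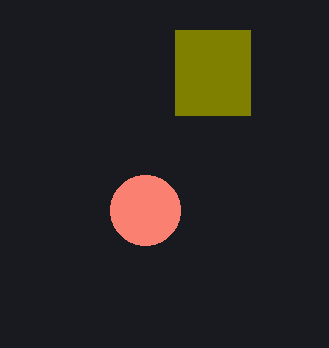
cy_1 = 210, r_1 = 35, x0_2 = 175, y0_2 = 30, x1_2 = 250, y1_2 = 115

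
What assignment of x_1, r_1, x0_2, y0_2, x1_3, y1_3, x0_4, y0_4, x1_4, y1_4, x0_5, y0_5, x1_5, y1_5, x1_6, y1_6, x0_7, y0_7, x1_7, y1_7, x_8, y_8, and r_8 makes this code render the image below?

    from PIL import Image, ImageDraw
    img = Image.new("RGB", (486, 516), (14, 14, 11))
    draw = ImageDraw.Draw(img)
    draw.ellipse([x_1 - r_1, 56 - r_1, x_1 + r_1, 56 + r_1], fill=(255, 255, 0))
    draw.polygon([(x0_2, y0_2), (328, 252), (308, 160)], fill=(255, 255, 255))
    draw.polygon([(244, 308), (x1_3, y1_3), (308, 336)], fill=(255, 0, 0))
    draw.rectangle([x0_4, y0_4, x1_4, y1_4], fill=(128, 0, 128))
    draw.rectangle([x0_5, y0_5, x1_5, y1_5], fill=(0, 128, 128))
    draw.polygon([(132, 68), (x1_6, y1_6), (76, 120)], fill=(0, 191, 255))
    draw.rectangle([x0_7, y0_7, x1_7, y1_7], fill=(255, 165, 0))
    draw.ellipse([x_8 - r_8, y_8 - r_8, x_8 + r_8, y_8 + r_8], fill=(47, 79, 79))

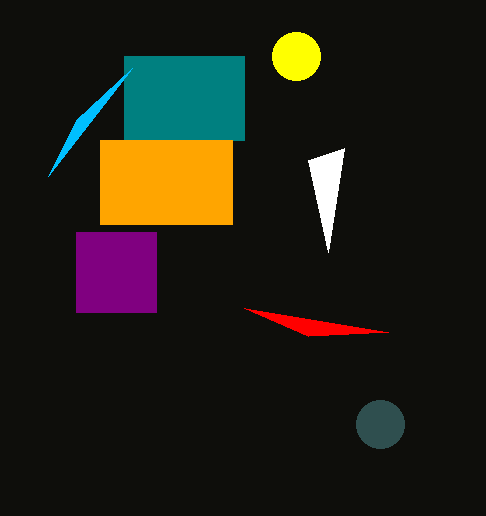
x_1 = 296, r_1 = 24, x0_2 = 344, y0_2 = 148, x1_3 = 388, y1_3 = 332, x0_4 = 76, y0_4 = 232, x1_4 = 156, y1_4 = 312, x0_5 = 124, y0_5 = 56, x1_5 = 244, y1_5 = 140, x1_6 = 48, y1_6 = 176, x0_7 = 100, y0_7 = 140, x1_7 = 232, y1_7 = 224, x_8 = 380, y_8 = 424, r_8 = 24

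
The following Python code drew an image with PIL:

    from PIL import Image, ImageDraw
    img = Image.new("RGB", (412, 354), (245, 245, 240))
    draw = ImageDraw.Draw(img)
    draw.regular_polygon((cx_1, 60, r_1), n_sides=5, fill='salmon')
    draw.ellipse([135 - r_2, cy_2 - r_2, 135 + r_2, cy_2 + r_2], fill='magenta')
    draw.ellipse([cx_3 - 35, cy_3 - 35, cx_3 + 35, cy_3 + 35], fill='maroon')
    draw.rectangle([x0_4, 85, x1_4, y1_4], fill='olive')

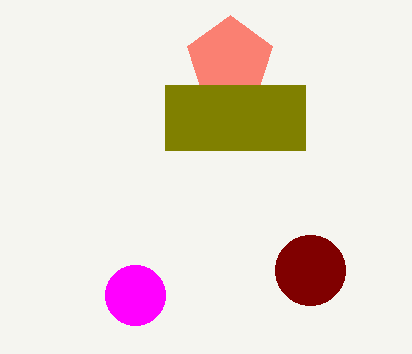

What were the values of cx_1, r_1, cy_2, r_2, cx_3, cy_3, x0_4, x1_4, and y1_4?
cx_1 = 230, r_1 = 45, cy_2 = 295, r_2 = 30, cx_3 = 310, cy_3 = 270, x0_4 = 165, x1_4 = 305, y1_4 = 150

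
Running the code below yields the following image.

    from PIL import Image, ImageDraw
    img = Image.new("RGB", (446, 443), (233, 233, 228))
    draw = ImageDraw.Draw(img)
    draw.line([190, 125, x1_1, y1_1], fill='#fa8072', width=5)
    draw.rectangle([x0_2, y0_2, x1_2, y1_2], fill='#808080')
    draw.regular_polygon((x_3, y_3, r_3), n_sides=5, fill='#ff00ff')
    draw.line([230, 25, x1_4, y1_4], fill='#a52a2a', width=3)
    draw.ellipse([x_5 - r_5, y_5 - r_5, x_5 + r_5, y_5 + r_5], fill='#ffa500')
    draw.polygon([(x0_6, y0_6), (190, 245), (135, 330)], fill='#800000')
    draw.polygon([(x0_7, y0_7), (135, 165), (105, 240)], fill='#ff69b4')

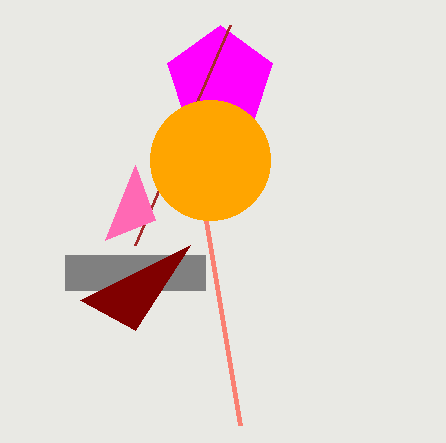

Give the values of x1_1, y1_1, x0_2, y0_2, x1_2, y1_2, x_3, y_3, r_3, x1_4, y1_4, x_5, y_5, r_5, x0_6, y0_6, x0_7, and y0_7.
x1_1 = 240, y1_1 = 425, x0_2 = 65, y0_2 = 255, x1_2 = 205, y1_2 = 290, x_3 = 220, y_3 = 80, r_3 = 55, x1_4 = 135, y1_4 = 245, x_5 = 210, y_5 = 160, r_5 = 60, x0_6 = 80, y0_6 = 300, x0_7 = 155, y0_7 = 220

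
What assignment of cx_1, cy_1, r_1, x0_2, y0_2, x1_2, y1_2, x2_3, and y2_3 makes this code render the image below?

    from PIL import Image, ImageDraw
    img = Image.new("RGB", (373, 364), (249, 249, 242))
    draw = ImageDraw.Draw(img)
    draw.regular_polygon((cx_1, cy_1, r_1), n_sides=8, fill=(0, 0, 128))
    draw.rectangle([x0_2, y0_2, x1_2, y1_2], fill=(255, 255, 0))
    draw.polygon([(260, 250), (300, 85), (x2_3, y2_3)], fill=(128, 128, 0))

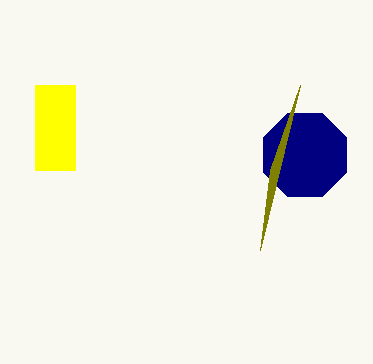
cx_1 = 305, cy_1 = 155, r_1 = 45, x0_2 = 35, y0_2 = 85, x1_2 = 75, y1_2 = 170, x2_3 = 270, y2_3 = 170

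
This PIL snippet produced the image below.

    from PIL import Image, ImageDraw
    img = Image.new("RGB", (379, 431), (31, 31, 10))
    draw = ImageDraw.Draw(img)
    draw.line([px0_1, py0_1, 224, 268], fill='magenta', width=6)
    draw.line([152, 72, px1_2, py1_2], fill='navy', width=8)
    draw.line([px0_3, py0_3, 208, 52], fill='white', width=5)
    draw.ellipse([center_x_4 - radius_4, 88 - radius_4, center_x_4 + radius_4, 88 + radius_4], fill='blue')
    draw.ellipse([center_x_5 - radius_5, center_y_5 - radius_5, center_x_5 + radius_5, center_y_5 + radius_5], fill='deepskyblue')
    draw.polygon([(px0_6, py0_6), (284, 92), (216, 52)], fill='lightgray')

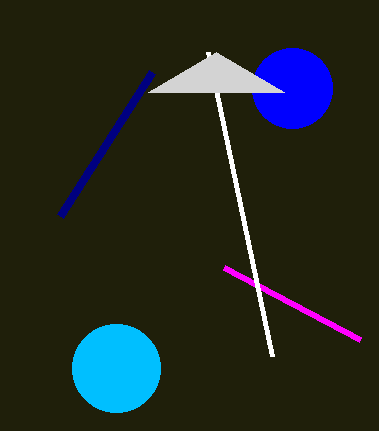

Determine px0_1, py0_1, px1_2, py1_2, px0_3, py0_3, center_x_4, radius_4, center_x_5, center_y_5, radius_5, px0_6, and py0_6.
px0_1 = 360
py0_1 = 340
px1_2 = 60
py1_2 = 216
px0_3 = 272
py0_3 = 356
center_x_4 = 292
radius_4 = 40
center_x_5 = 116
center_y_5 = 368
radius_5 = 44
px0_6 = 148
py0_6 = 92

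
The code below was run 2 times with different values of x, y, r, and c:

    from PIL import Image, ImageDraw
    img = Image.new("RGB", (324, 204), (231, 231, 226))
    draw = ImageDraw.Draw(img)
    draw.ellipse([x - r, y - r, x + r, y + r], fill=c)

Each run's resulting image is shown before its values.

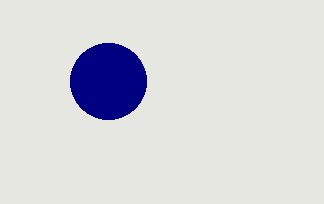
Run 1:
x = 108, y = 81, r = 38, c = 'navy'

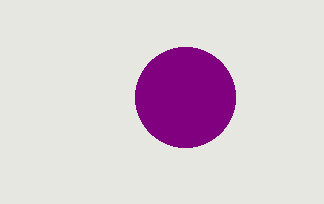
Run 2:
x = 185, y = 97, r = 50, c = 'purple'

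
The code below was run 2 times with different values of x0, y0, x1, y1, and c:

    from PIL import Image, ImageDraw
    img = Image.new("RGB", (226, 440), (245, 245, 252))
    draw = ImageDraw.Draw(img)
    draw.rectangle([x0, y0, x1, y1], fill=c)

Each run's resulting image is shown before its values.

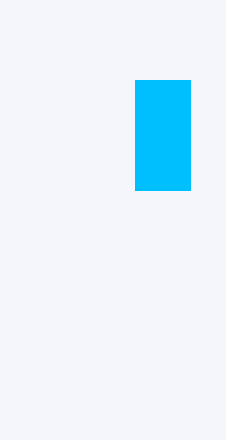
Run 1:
x0 = 135
y0 = 80
x1 = 190
y1 = 190
c = 'deepskyblue'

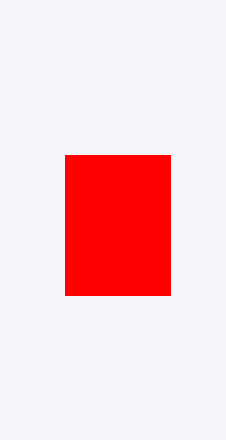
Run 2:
x0 = 65; y0 = 155; x1 = 170; y1 = 295; c = 'red'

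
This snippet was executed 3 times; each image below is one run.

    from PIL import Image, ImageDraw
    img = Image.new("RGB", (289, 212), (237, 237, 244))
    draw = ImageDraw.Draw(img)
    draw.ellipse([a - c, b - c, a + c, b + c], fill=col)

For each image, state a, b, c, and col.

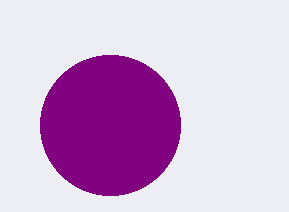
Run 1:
a = 110, b = 125, c = 70, col = 'purple'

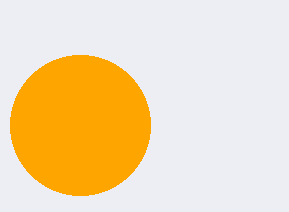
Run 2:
a = 80, b = 125, c = 70, col = 'orange'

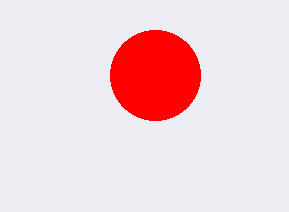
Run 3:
a = 155
b = 75
c = 45
col = 'red'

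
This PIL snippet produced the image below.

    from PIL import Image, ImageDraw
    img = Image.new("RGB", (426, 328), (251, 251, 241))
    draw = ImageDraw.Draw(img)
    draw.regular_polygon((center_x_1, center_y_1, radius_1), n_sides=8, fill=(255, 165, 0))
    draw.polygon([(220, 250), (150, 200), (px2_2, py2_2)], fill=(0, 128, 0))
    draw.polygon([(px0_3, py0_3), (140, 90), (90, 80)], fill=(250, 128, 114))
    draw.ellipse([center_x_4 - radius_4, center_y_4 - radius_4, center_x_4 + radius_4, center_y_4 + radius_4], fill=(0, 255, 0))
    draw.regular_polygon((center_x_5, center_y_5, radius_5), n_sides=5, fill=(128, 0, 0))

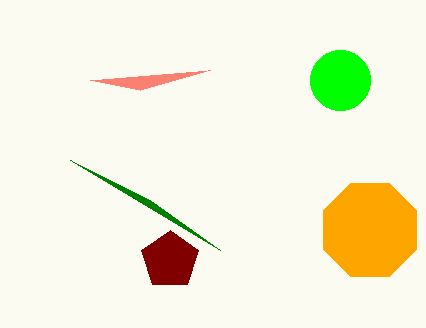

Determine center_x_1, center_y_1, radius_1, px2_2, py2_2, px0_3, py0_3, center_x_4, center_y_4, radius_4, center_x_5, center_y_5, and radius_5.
center_x_1 = 370, center_y_1 = 230, radius_1 = 50, px2_2 = 70, py2_2 = 160, px0_3 = 210, py0_3 = 70, center_x_4 = 340, center_y_4 = 80, radius_4 = 30, center_x_5 = 170, center_y_5 = 260, radius_5 = 30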